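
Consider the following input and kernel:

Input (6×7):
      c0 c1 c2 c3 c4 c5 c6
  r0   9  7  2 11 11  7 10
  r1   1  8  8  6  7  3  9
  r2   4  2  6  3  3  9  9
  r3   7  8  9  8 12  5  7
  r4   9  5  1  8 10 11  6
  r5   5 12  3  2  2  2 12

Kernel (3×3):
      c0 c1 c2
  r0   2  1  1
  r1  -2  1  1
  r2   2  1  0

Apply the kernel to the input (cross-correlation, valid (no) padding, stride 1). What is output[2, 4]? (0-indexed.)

43

The receptive field on the input at this output position is [3 9 9 / 12 5 7 / 10 11 6]. Elementwise product with the kernel and sum: 3·2 + 9·1 + 9·1 + 12·-2 + 5·1 + 7·1 + 10·2 + 11·1.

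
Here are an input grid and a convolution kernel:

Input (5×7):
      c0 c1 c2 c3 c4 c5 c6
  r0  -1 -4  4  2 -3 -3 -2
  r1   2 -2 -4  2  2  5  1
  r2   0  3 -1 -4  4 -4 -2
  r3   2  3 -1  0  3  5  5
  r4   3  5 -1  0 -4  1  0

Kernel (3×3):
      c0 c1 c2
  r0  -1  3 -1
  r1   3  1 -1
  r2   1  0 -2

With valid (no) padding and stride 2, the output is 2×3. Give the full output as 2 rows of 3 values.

Output[0,0]: The receptive field on the input at this output position is [-1 -4 4 / 2 -2 -4 / 0 3 -1]. Elementwise product with the kernel and sum: -1·-1 + -4·3 + 4·-1 + 2·3 + -2·1 + -4·-1 + 0·1 + -1·-2.
Output[0,1]: The receptive field on the input at this output position is [4 2 -3 / -4 2 2 / -1 -4 4]. Elementwise product with the kernel and sum: 4·-1 + 2·3 + -3·-1 + -4·3 + 2·1 + 2·-1 + -1·1 + 4·-2.

-5 -16 14
25 -14 -9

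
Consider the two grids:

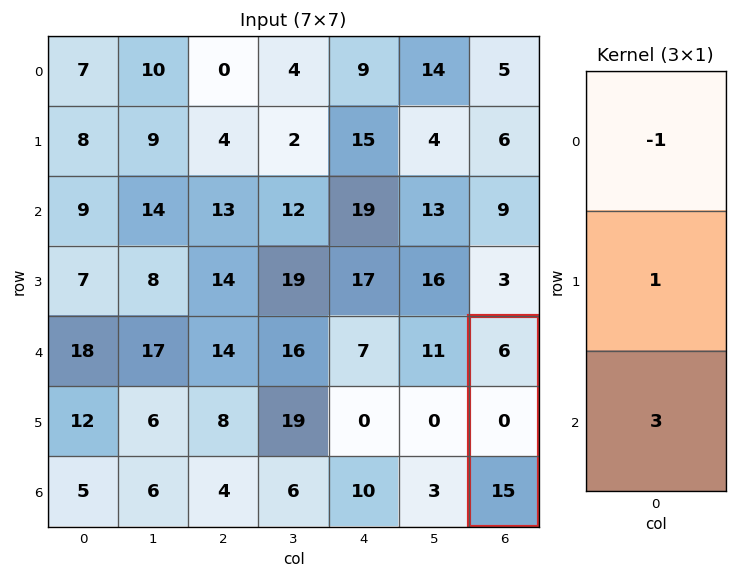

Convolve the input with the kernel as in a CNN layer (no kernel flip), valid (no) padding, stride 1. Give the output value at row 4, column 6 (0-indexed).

39

The receptive field on the input at this output position is [6 / 0 / 15]. Elementwise product with the kernel and sum: 6·-1 + 0·1 + 15·3.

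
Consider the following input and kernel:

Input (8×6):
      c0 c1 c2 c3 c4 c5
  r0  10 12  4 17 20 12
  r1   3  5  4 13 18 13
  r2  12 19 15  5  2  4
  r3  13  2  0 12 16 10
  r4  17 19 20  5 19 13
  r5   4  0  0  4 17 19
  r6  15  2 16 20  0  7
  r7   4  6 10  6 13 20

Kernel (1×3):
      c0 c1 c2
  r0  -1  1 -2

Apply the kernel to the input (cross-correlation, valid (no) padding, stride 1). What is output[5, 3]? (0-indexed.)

-25

The receptive field on the input at this output position is [4 17 19]. Elementwise product with the kernel and sum: 4·-1 + 17·1 + 19·-2.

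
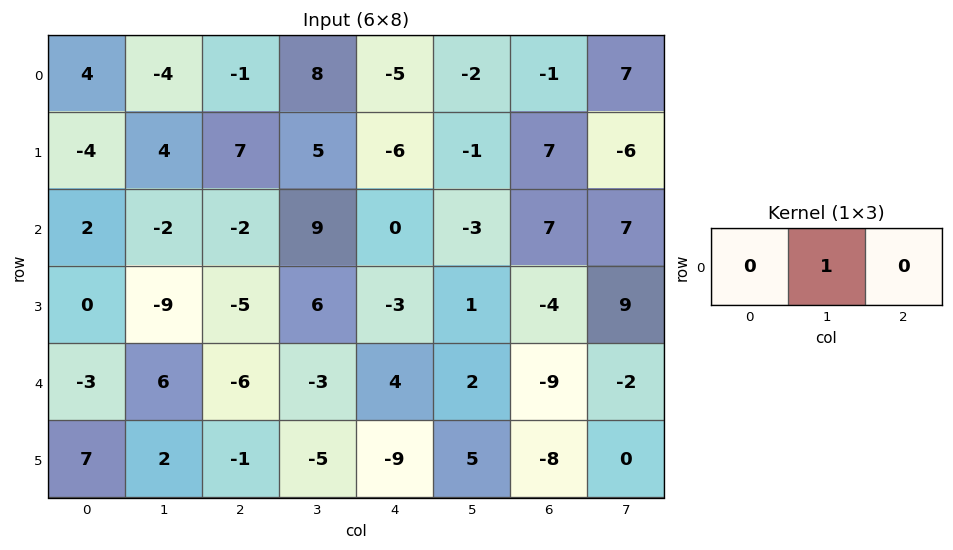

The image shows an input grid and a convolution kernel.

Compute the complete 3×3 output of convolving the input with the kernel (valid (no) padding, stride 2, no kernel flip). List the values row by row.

-4 8 -2
-2 9 -3
6 -3 2

Output[0,0]: The receptive field on the input at this output position is [4 -4 -1]. Elementwise product with the kernel and sum: -4·1.
Output[0,1]: The receptive field on the input at this output position is [-1 8 -5]. Elementwise product with the kernel and sum: 8·1.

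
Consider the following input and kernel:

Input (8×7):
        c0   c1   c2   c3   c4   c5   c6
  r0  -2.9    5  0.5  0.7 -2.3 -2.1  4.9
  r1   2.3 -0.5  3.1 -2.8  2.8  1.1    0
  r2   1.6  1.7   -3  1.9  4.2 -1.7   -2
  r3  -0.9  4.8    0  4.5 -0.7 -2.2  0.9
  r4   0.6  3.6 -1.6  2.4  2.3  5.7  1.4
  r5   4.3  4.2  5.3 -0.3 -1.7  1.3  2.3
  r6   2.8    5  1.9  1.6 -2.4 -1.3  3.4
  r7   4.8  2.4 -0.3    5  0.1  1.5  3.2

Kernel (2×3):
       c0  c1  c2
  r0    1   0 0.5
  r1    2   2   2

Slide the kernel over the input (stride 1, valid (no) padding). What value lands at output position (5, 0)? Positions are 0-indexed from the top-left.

26.35

The receptive field on the input at this output position is [4.3 4.2 5.3 / 2.8 5 1.9]. Elementwise product with the kernel and sum: 4.3·1 + 5.3·0.5 + 2.8·2 + 5·2 + 1.9·2.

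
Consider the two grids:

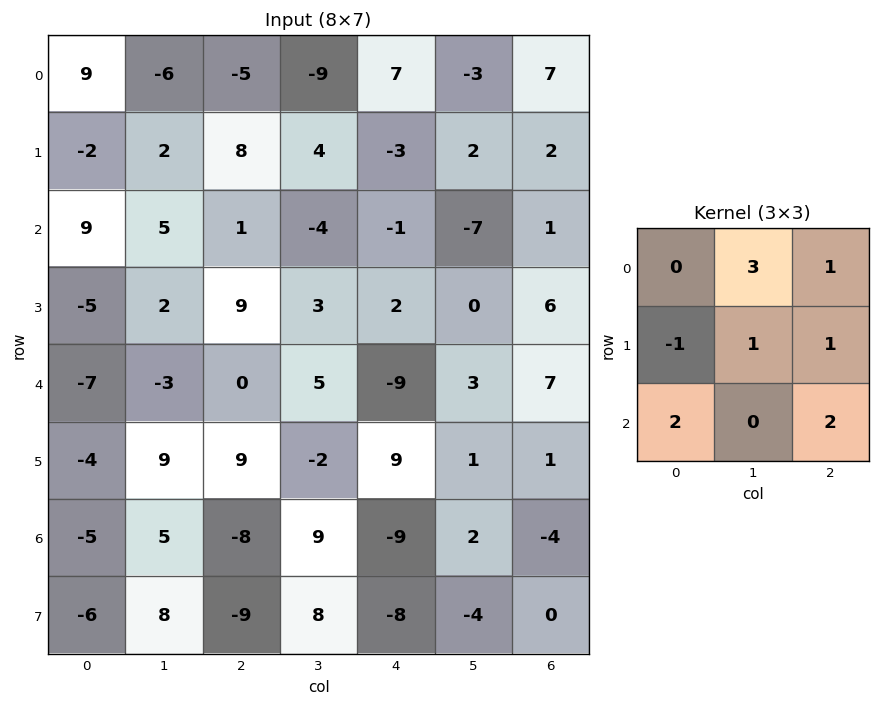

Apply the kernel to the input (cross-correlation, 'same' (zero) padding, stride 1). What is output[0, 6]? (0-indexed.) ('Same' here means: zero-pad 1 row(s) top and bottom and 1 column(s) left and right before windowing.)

14

The receptive field on the zero-padded input at this output position is [0 0 0 / -3 7 0 / 2 2 0]. Elementwise product with the kernel and sum: 0·3 + 0·1 + -3·-1 + 7·1 + 0·1 + 2·2 + 0·2.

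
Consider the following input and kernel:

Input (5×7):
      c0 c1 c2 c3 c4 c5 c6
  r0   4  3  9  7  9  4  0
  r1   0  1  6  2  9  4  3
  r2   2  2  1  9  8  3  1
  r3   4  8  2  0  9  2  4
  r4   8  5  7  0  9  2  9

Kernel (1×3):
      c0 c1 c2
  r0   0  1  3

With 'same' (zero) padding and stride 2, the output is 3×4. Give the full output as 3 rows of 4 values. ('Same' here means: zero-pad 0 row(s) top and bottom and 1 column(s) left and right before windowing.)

13 30 21 0
8 28 17 1
23 7 15 9

Output[0,0]: The receptive field on the zero-padded input at this output position is [0 4 3]. Elementwise product with the kernel and sum: 4·1 + 3·3.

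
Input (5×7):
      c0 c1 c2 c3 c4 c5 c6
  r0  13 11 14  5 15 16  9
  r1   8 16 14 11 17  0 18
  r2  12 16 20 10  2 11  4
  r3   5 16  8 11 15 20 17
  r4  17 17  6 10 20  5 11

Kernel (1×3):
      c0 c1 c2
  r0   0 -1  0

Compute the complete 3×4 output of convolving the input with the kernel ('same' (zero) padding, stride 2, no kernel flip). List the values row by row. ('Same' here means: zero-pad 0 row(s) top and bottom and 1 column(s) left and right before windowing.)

-13 -14 -15 -9
-12 -20 -2 -4
-17 -6 -20 -11

Output[0,0]: The receptive field on the zero-padded input at this output position is [0 13 11]. Elementwise product with the kernel and sum: 13·-1.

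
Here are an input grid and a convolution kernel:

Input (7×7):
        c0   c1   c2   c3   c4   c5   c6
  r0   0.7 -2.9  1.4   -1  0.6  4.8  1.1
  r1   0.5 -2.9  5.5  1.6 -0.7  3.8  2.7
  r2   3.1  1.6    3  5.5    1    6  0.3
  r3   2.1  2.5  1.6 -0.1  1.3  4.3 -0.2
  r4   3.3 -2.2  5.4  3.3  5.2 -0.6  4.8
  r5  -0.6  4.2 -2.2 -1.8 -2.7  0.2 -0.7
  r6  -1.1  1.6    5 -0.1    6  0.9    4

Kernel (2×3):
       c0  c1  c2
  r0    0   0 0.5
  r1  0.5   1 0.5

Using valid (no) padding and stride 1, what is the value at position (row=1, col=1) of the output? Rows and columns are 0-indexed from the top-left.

7.35

The receptive field on the input at this output position is [-2.9 5.5 1.6 / 1.6 3 5.5]. Elementwise product with the kernel and sum: 1.6·0.5 + 1.6·0.5 + 3·1 + 5.5·0.5.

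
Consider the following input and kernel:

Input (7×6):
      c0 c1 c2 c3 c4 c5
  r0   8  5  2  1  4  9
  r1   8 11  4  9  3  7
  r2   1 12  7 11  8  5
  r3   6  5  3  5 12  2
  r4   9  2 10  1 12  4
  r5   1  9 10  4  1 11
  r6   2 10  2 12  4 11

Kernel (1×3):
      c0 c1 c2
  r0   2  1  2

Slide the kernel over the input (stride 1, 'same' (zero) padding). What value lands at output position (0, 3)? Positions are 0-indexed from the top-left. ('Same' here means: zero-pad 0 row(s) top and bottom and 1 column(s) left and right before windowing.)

The receptive field on the zero-padded input at this output position is [2 1 4]. Elementwise product with the kernel and sum: 2·2 + 1·1 + 4·2.

13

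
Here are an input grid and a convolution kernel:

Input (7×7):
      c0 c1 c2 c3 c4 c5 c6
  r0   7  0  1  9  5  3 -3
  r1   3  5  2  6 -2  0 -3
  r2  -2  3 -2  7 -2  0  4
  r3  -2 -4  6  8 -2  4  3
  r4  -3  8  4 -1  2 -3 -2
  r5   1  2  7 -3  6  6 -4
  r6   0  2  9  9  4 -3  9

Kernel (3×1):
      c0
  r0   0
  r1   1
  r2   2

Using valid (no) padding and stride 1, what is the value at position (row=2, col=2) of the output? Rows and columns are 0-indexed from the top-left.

14

The receptive field on the input at this output position is [-2 / 6 / 4]. Elementwise product with the kernel and sum: 6·1 + 4·2.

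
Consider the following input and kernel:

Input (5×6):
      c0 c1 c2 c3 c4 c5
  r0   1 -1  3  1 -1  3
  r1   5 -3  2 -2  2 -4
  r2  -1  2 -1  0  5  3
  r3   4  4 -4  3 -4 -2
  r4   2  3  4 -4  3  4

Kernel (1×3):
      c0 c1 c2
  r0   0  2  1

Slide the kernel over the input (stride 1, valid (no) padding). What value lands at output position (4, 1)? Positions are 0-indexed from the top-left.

4

The receptive field on the input at this output position is [3 4 -4]. Elementwise product with the kernel and sum: 4·2 + -4·1.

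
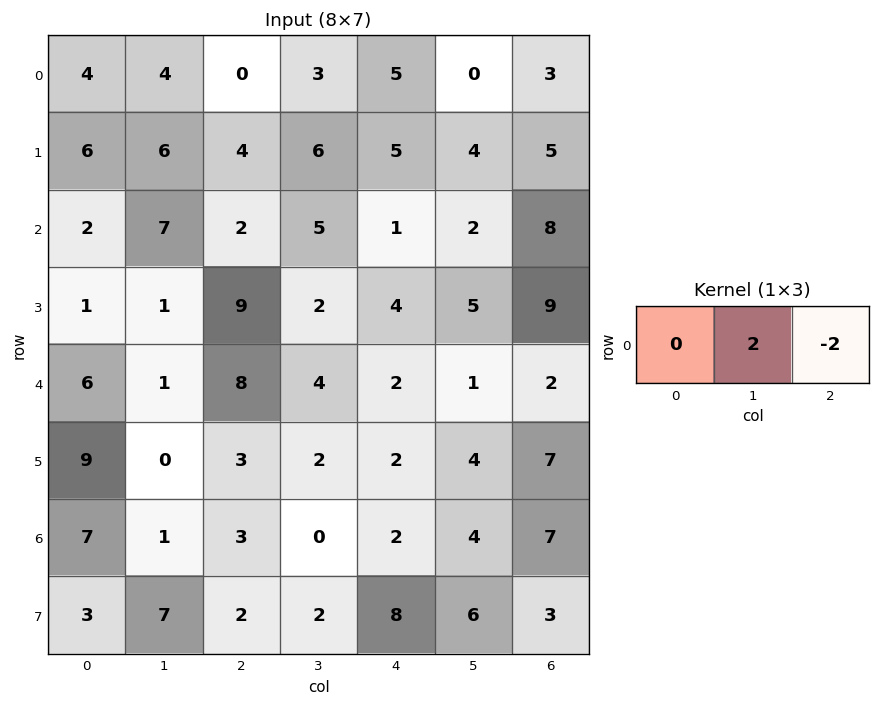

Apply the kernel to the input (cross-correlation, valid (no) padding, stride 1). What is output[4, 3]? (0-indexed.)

2

The receptive field on the input at this output position is [4 2 1]. Elementwise product with the kernel and sum: 2·2 + 1·-2.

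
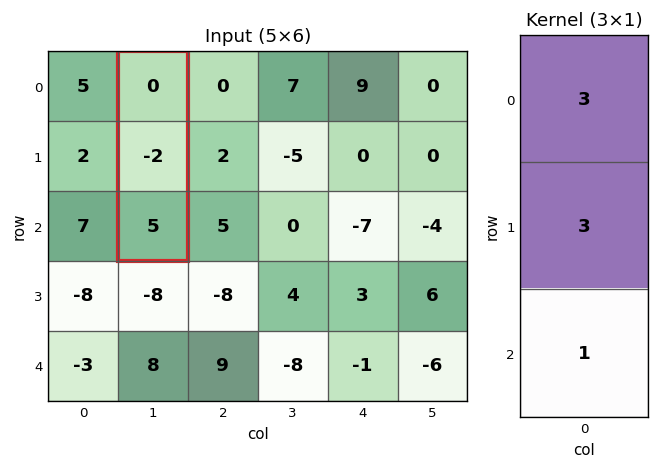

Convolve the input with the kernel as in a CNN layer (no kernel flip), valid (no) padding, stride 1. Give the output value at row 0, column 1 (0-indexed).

-1

The receptive field on the input at this output position is [0 / -2 / 5]. Elementwise product with the kernel and sum: 0·3 + -2·3 + 5·1.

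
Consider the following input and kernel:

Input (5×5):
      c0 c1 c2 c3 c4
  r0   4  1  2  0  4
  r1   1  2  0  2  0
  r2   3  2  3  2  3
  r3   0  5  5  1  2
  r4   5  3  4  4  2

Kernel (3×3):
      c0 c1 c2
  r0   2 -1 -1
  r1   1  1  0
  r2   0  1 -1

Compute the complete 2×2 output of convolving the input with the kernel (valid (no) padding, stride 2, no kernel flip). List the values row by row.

Output[0,0]: The receptive field on the input at this output position is [4 1 2 / 1 2 0 / 3 2 3]. Elementwise product with the kernel and sum: 4·2 + 1·-1 + 2·-1 + 1·1 + 2·1 + 2·1 + 3·-1.
Output[0,1]: The receptive field on the input at this output position is [2 0 4 / 0 2 0 / 3 2 3]. Elementwise product with the kernel and sum: 2·2 + 0·-1 + 4·-1 + 0·1 + 2·1 + 2·1 + 3·-1.

7 1
5 9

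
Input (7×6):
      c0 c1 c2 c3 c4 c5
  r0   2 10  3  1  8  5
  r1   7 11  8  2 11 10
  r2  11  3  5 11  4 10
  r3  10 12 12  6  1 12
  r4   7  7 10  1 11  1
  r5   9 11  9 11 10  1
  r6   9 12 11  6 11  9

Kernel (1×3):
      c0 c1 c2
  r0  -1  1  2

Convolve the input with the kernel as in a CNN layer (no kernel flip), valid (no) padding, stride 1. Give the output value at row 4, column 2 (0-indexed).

The receptive field on the input at this output position is [10 1 11]. Elementwise product with the kernel and sum: 10·-1 + 1·1 + 11·2.

13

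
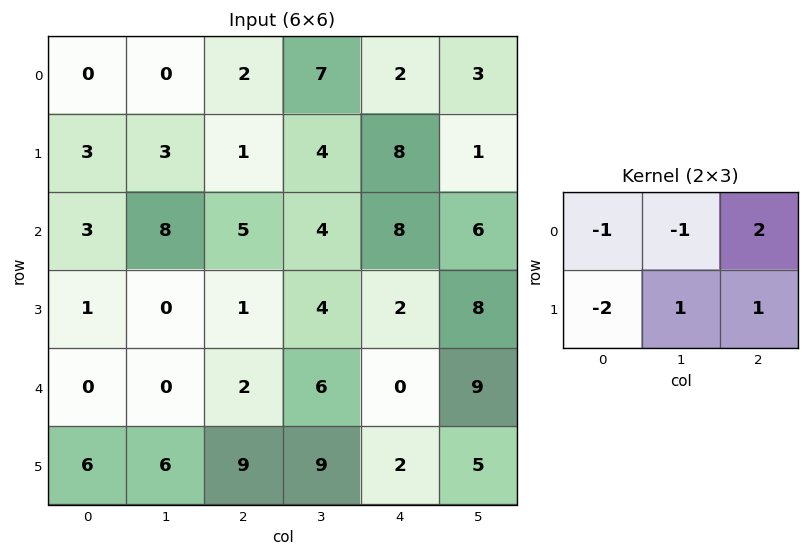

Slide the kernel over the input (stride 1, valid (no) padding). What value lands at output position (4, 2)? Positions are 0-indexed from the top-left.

The receptive field on the input at this output position is [2 6 0 / 9 9 2]. Elementwise product with the kernel and sum: 2·-1 + 6·-1 + 0·2 + 9·-2 + 9·1 + 2·1.

-15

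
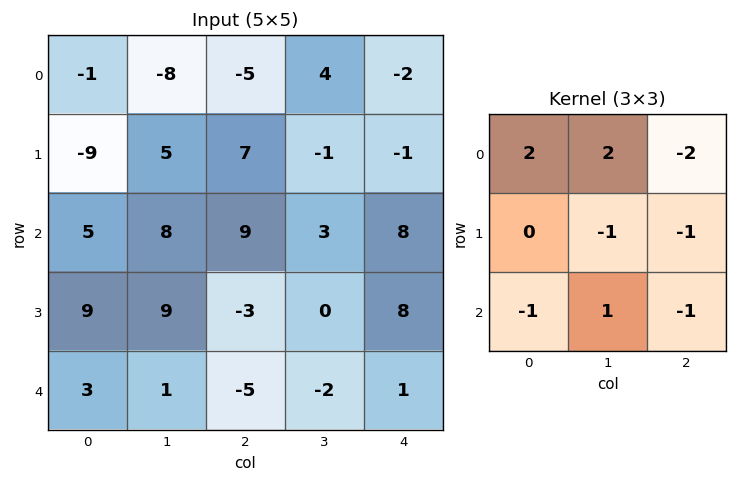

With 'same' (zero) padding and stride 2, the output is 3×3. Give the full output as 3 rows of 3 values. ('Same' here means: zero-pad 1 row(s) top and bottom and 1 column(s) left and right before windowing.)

-5 4 2
-41 2 -4
-4 19 15

Output[0,0]: The receptive field on the zero-padded input at this output position is [0 0 0 / 0 -1 -8 / 0 -9 5]. Elementwise product with the kernel and sum: 0·2 + 0·2 + 0·-2 + -1·-1 + -8·-1 + 0·-1 + -9·1 + 5·-1.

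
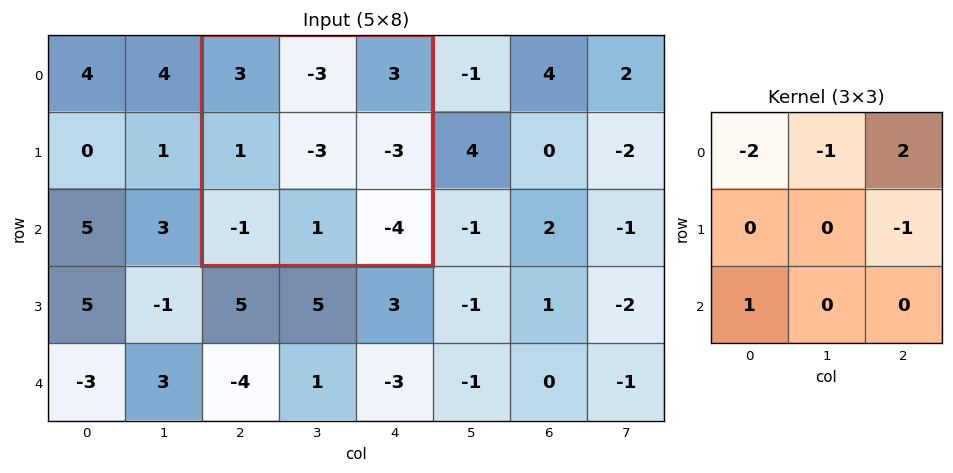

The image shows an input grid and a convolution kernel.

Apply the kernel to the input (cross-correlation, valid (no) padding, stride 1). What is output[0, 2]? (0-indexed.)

The receptive field on the input at this output position is [3 -3 3 / 1 -3 -3 / -1 1 -4]. Elementwise product with the kernel and sum: 3·-2 + -3·-1 + 3·2 + -3·-1 + -1·1.

5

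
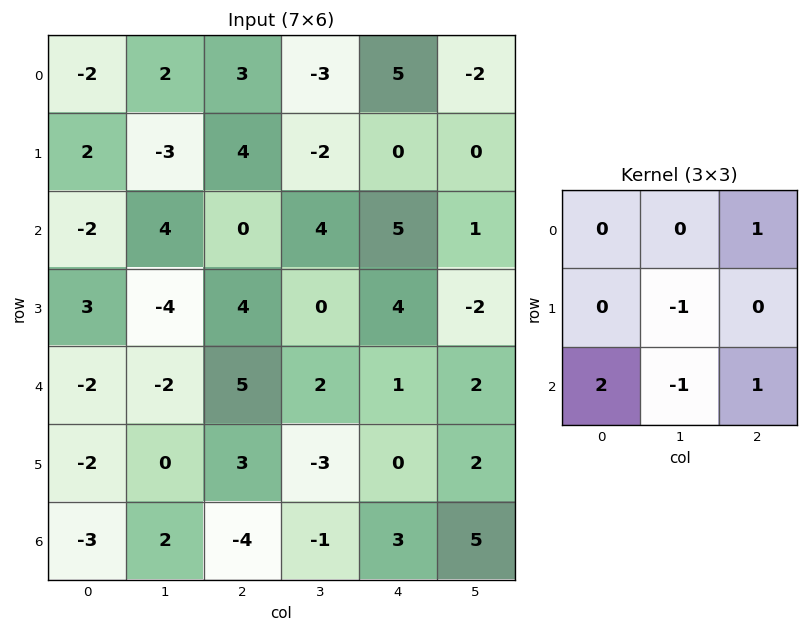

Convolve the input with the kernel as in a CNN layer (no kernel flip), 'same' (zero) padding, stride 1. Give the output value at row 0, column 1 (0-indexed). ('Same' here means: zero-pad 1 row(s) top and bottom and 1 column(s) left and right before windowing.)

The receptive field on the zero-padded input at this output position is [0 0 0 / -2 2 3 / 2 -3 4]. Elementwise product with the kernel and sum: 0·1 + 2·-1 + 2·2 + -3·-1 + 4·1.

9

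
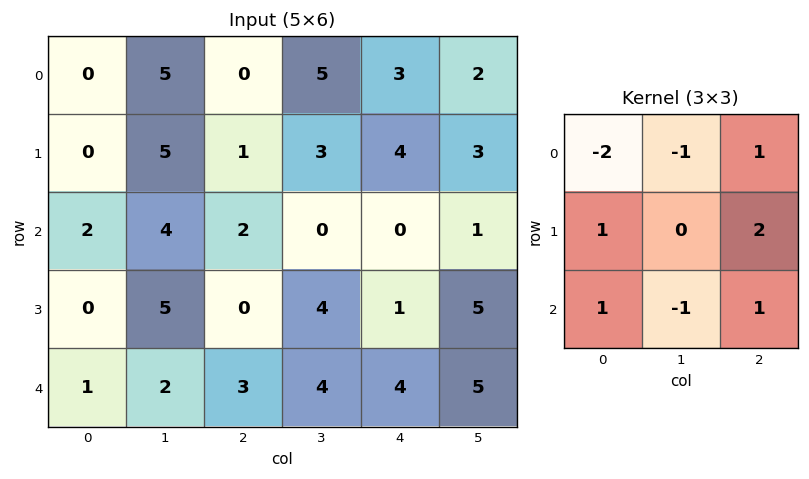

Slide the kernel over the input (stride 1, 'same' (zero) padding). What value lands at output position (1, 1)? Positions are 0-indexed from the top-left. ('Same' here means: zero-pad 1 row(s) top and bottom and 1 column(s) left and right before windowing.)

-3

The receptive field on the zero-padded input at this output position is [0 5 0 / 0 5 1 / 2 4 2]. Elementwise product with the kernel and sum: 0·-2 + 5·-1 + 0·1 + 0·1 + 1·2 + 2·1 + 4·-1 + 2·1.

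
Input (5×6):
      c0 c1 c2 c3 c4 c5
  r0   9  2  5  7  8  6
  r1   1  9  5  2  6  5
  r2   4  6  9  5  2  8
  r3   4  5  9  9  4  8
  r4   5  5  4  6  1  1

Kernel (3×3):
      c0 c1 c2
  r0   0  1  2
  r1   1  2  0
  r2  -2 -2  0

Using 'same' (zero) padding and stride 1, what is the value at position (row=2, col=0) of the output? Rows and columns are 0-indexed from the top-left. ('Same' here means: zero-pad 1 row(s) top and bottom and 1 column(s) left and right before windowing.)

19

The receptive field on the zero-padded input at this output position is [0 1 9 / 0 4 6 / 0 4 5]. Elementwise product with the kernel and sum: 1·1 + 9·2 + 0·1 + 4·2 + 0·-2 + 4·-2.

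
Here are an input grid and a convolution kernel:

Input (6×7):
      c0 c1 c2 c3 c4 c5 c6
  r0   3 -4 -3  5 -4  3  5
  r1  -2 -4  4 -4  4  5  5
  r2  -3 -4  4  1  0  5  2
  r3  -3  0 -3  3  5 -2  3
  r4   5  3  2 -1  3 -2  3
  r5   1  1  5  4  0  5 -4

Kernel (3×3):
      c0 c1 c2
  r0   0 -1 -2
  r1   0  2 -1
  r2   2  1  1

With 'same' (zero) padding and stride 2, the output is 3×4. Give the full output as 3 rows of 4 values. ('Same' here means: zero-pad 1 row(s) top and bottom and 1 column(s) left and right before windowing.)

4 -19 -10 25
5 11 -10 -2
12 13 20 9

Output[0,0]: The receptive field on the zero-padded input at this output position is [0 0 0 / 0 3 -4 / 0 -2 -4]. Elementwise product with the kernel and sum: 0·-1 + 0·-2 + 3·2 + -4·-1 + 0·2 + -2·1 + -4·1.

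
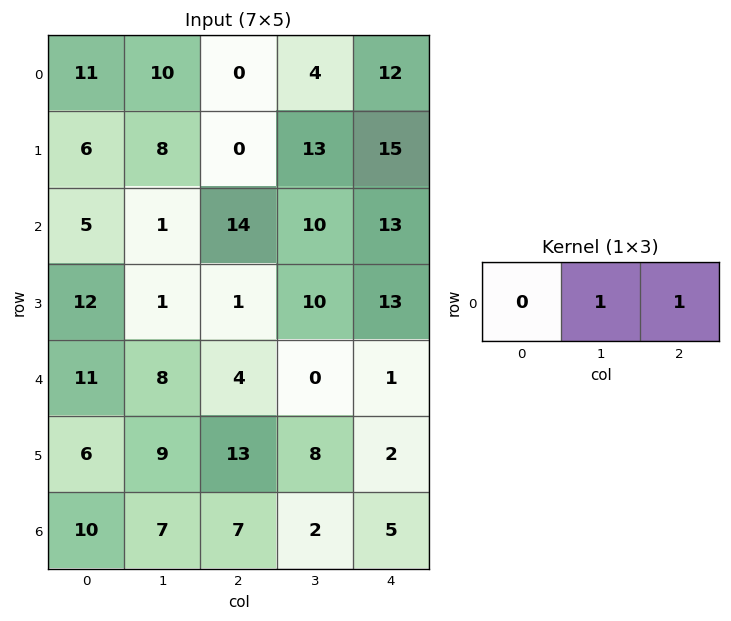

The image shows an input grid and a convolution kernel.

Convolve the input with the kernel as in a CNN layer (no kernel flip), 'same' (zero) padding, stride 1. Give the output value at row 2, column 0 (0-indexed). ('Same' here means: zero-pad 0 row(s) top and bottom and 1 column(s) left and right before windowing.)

The receptive field on the zero-padded input at this output position is [0 5 1]. Elementwise product with the kernel and sum: 5·1 + 1·1.

6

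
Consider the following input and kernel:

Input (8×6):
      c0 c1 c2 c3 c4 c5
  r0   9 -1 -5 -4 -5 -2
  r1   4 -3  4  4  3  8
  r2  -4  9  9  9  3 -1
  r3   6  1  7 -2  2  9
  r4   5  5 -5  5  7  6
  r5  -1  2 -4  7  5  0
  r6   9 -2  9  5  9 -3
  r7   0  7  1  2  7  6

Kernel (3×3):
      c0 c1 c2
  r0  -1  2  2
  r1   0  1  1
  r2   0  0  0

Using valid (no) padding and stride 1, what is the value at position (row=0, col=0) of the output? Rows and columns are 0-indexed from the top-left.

The receptive field on the input at this output position is [9 -1 -5 / 4 -3 4 / -4 9 9]. Elementwise product with the kernel and sum: 9·-1 + -1·2 + -5·2 + -3·1 + 4·1.

-20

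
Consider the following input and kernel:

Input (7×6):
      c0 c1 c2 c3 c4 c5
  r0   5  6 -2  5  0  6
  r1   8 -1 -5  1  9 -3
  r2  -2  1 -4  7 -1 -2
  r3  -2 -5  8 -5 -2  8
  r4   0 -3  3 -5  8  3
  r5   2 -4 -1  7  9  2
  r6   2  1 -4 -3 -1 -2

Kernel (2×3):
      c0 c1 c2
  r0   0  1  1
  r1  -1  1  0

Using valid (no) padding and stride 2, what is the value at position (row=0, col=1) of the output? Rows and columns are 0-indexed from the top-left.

11

The receptive field on the input at this output position is [-2 5 0 / -5 1 9]. Elementwise product with the kernel and sum: 5·1 + 0·1 + -5·-1 + 1·1.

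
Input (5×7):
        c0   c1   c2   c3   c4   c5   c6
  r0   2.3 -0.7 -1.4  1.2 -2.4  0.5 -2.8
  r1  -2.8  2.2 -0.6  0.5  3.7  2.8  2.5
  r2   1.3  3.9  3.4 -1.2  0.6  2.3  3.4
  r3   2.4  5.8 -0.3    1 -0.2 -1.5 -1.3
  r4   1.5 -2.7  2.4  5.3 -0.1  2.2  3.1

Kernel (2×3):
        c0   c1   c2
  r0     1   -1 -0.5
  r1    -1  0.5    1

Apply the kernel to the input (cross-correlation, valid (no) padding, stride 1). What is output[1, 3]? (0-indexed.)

The receptive field on the input at this output position is [0.5 3.7 2.8 / -1.2 0.6 2.3]. Elementwise product with the kernel and sum: 0.5·1 + 3.7·-1 + 2.8·-0.5 + -1.2·-1 + 0.6·0.5 + 2.3·1.

-0.8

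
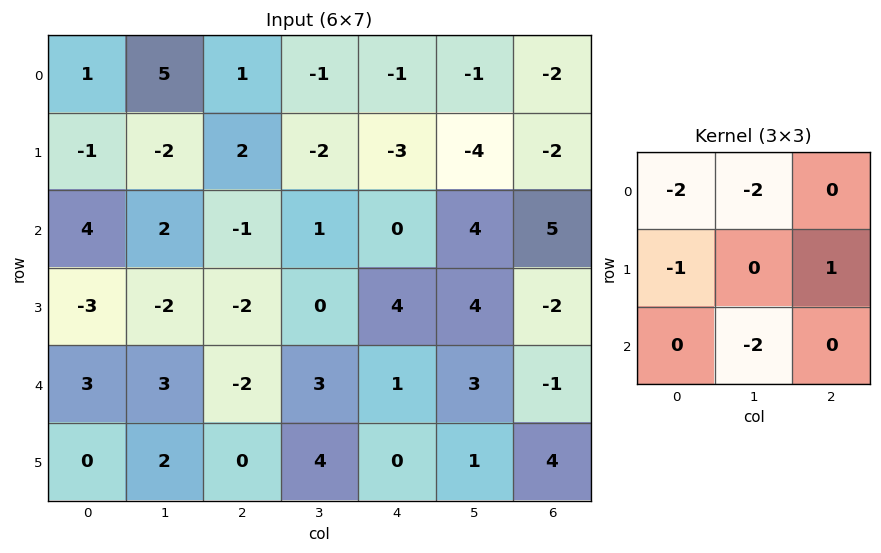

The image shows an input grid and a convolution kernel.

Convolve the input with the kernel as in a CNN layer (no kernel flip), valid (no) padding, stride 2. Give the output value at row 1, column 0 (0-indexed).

The receptive field on the input at this output position is [4 2 -1 / -3 -2 -2 / 3 3 -2]. Elementwise product with the kernel and sum: 4·-2 + 2·-2 + -3·-1 + -2·1 + 3·-2.

-17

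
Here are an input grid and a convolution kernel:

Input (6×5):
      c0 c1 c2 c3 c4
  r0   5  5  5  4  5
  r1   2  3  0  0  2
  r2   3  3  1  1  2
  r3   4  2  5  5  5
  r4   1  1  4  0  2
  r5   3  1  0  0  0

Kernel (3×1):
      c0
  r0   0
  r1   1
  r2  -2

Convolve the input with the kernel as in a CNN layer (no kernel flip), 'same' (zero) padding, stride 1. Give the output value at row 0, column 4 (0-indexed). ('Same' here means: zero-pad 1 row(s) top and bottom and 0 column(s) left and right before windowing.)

1

The receptive field on the zero-padded input at this output position is [0 / 5 / 2]. Elementwise product with the kernel and sum: 5·1 + 2·-2.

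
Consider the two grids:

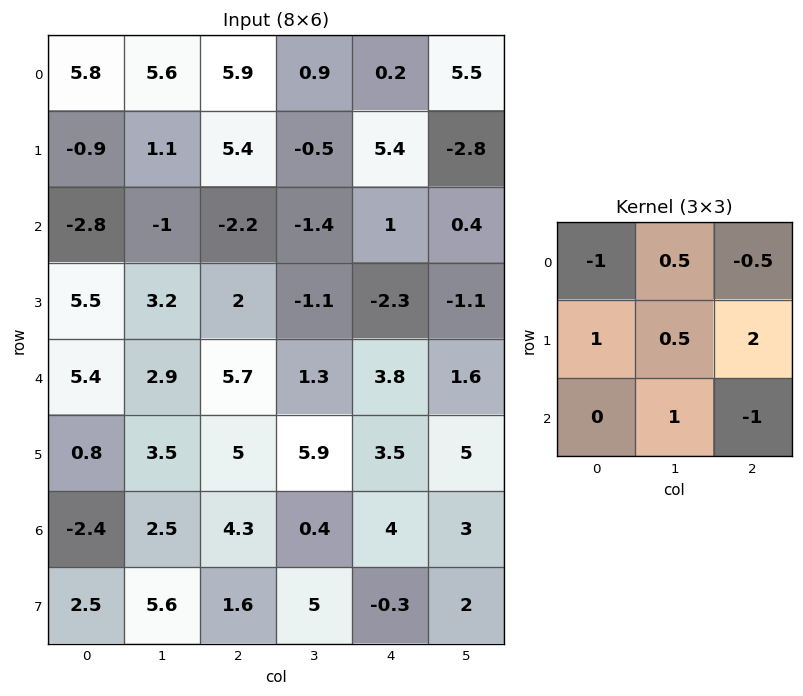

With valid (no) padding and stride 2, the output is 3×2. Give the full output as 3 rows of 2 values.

5.7 8
11.7 -4.65
3.95 4.4

Output[0,0]: The receptive field on the input at this output position is [5.8 5.6 5.9 / -0.9 1.1 5.4 / -2.8 -1 -2.2]. Elementwise product with the kernel and sum: 5.8·-1 + 5.6·0.5 + 5.9·-0.5 + -0.9·1 + 1.1·0.5 + 5.4·2 + -1·1 + -2.2·-1.
Output[0,1]: The receptive field on the input at this output position is [5.9 0.9 0.2 / 5.4 -0.5 5.4 / -2.2 -1.4 1]. Elementwise product with the kernel and sum: 5.9·-1 + 0.9·0.5 + 0.2·-0.5 + 5.4·1 + -0.5·0.5 + 5.4·2 + -1.4·1 + 1·-1.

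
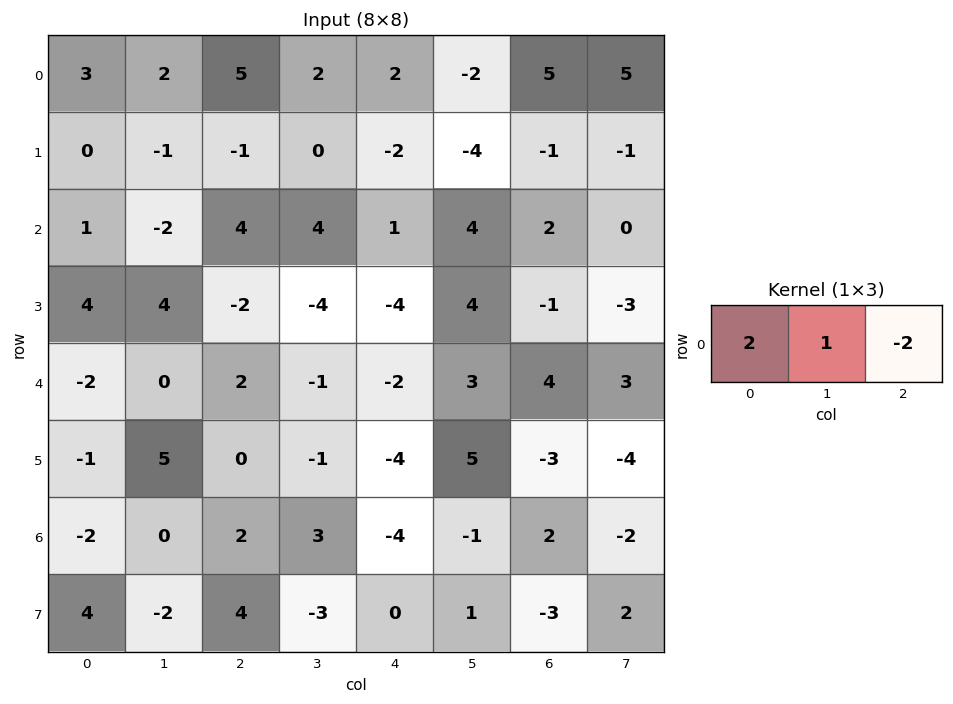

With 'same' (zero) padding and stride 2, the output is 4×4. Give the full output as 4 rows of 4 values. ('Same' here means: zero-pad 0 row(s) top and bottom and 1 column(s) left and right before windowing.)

Output[0,0]: The receptive field on the zero-padded input at this output position is [0 3 2]. Elementwise product with the kernel and sum: 0·2 + 3·1 + 2·-2.
Output[0,1]: The receptive field on the zero-padded input at this output position is [2 5 2]. Elementwise product with the kernel and sum: 2·2 + 5·1 + 2·-2.

-1 5 10 -9
5 -8 1 10
-2 4 -10 4
-2 -4 4 4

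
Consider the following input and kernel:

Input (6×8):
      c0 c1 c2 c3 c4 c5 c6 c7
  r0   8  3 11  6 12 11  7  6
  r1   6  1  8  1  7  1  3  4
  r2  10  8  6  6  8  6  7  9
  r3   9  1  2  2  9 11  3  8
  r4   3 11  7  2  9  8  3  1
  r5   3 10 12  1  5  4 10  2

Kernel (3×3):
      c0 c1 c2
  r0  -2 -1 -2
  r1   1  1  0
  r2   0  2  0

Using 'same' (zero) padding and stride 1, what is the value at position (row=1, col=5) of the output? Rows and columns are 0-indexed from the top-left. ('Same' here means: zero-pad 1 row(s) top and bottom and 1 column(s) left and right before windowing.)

-29

The receptive field on the zero-padded input at this output position is [12 11 7 / 7 1 3 / 8 6 7]. Elementwise product with the kernel and sum: 12·-2 + 11·-1 + 7·-2 + 7·1 + 1·1 + 6·2.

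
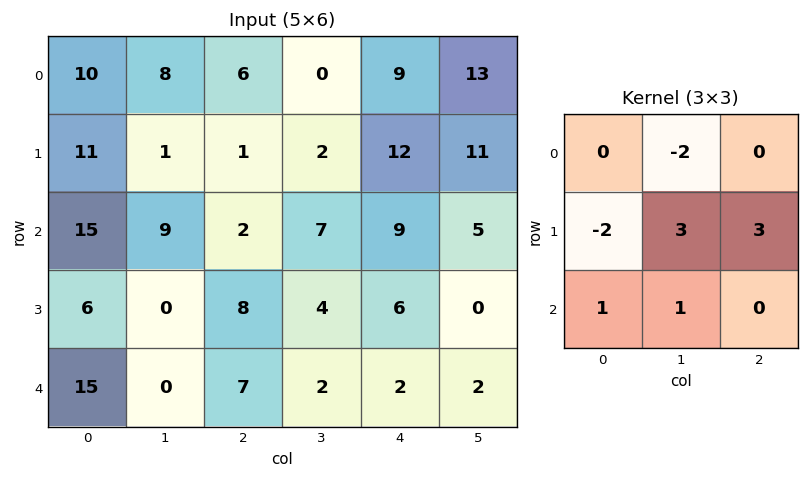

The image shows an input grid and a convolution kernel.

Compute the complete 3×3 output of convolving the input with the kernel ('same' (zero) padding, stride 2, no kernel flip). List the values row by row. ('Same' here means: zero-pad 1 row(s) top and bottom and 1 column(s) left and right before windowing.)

Output[0,0]: The receptive field on the zero-padded input at this output position is [0 0 0 / 0 10 8 / 0 11 1]. Elementwise product with the kernel and sum: 0·-2 + 0·-2 + 10·3 + 8·3 + 0·1 + 11·1.
Output[0,1]: The receptive field on the zero-padded input at this output position is [0 0 0 / 8 6 0 / 1 1 2]. Elementwise product with the kernel and sum: 0·-2 + 8·-2 + 6·3 + 0·3 + 1·1 + 1·1.

65 4 80
56 15 14
33 11 -4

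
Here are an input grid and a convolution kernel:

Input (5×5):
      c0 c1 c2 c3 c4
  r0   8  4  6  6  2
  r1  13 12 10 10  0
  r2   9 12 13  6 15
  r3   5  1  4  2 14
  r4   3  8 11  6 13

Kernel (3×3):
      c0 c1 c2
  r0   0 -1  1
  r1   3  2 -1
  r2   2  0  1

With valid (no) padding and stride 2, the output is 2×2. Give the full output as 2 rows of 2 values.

Output[0,0]: The receptive field on the input at this output position is [8 4 6 / 13 12 10 / 9 12 13]. Elementwise product with the kernel and sum: 4·-1 + 6·1 + 13·3 + 12·2 + 10·-1 + 9·2 + 13·1.

86 87
31 46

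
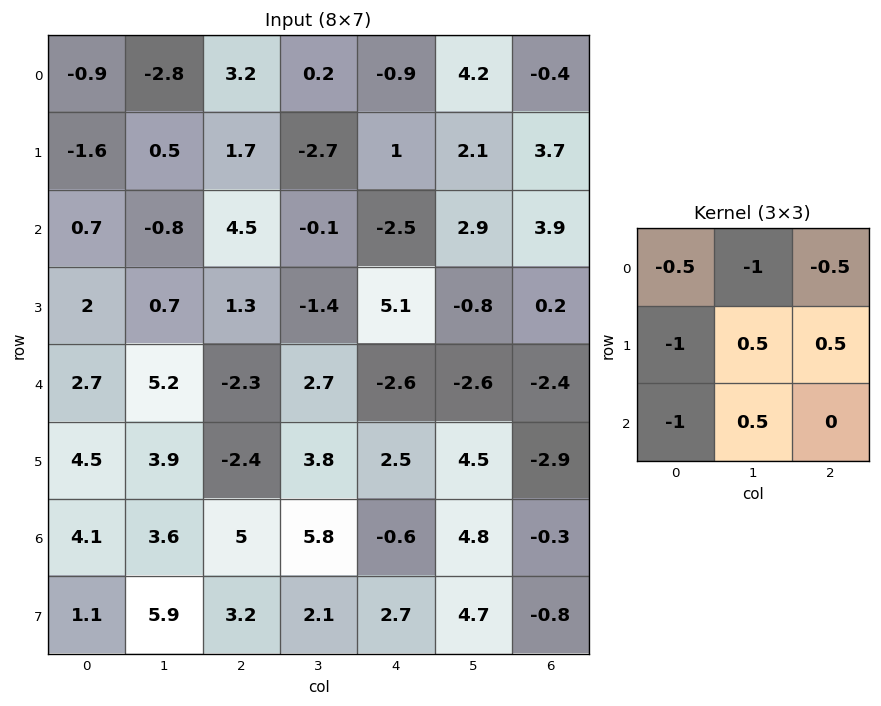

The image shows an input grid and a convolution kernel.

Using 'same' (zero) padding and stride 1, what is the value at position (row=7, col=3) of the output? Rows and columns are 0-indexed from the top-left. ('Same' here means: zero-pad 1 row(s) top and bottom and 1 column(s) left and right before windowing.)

-8.8

The receptive field on the zero-padded input at this output position is [5 5.8 -0.6 / 3.2 2.1 2.7 / 0 0 0]. Elementwise product with the kernel and sum: 5·-0.5 + 5.8·-1 + -0.6·-0.5 + 3.2·-1 + 2.1·0.5 + 2.7·0.5 + 0·-1 + 0·0.5.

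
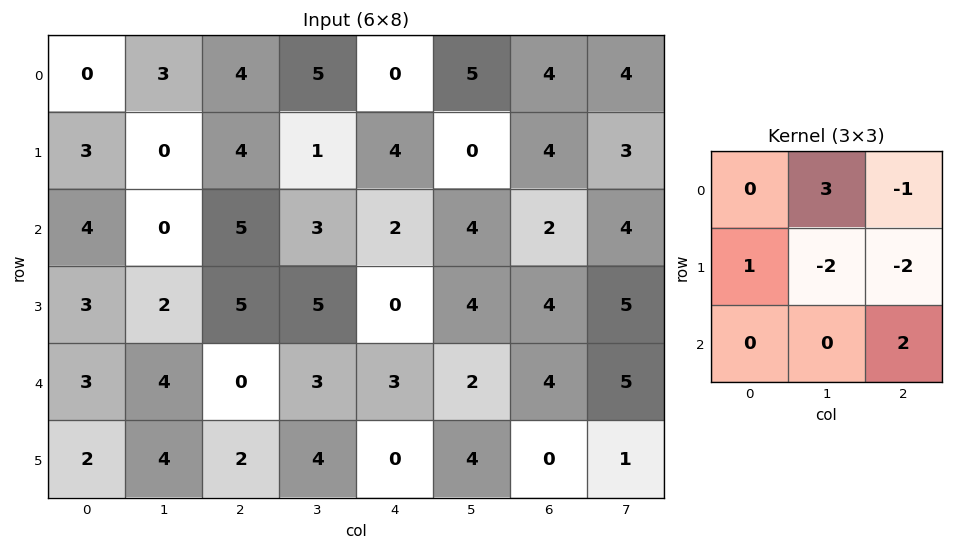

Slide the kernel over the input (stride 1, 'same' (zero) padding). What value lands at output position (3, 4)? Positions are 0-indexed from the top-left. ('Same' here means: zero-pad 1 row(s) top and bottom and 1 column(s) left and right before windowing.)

3

The receptive field on the zero-padded input at this output position is [3 2 4 / 5 0 4 / 3 3 2]. Elementwise product with the kernel and sum: 2·3 + 4·-1 + 5·1 + 0·-2 + 4·-2 + 2·2.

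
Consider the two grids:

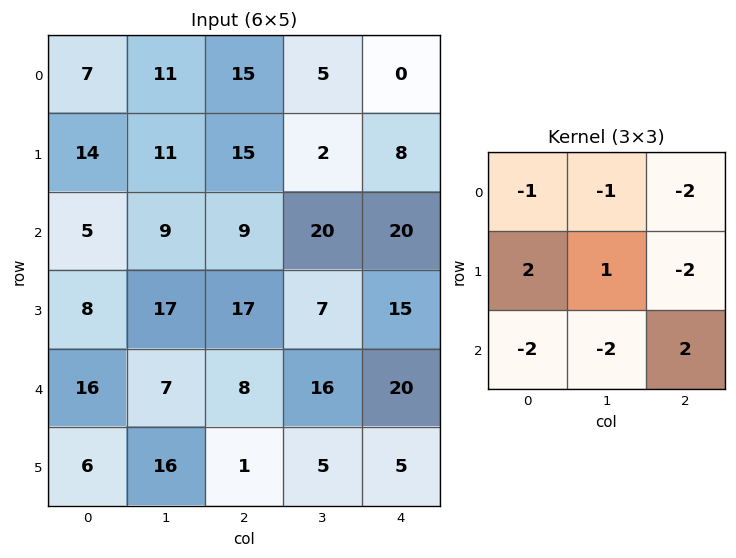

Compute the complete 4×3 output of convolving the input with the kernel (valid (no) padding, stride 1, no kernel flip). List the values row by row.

Output[0,0]: The receptive field on the input at this output position is [7 11 15 / 14 11 15 / 5 9 9]. Elementwise product with the kernel and sum: 7·-1 + 11·-1 + 15·-2 + 14·2 + 11·1 + 15·-2 + 5·-2 + 9·-2 + 9·2.
Output[0,1]: The receptive field on the input at this output position is [11 15 5 / 11 15 2 / 9 9 20]. Elementwise product with the kernel and sum: 11·-1 + 15·-1 + 5·-2 + 11·2 + 15·1 + 2·-2 + 9·-2 + 9·-2 + 20·2.

-49 1 -22
-70 -97 -53
-63 -19 -66
-78 -82 -64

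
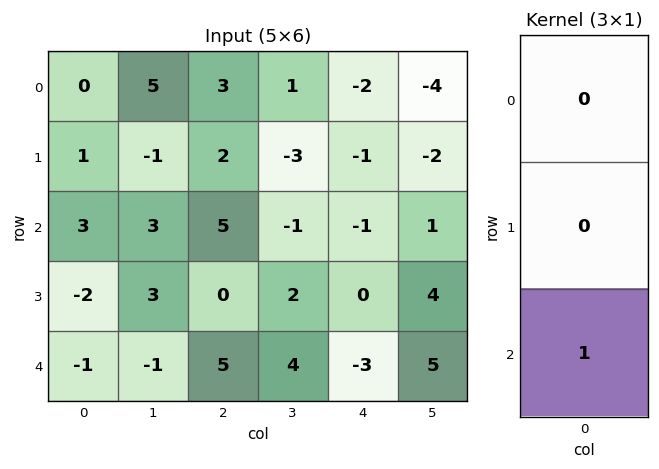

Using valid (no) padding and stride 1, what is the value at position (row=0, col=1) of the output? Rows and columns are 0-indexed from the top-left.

3

The receptive field on the input at this output position is [5 / -1 / 3]. Elementwise product with the kernel and sum: 3·1.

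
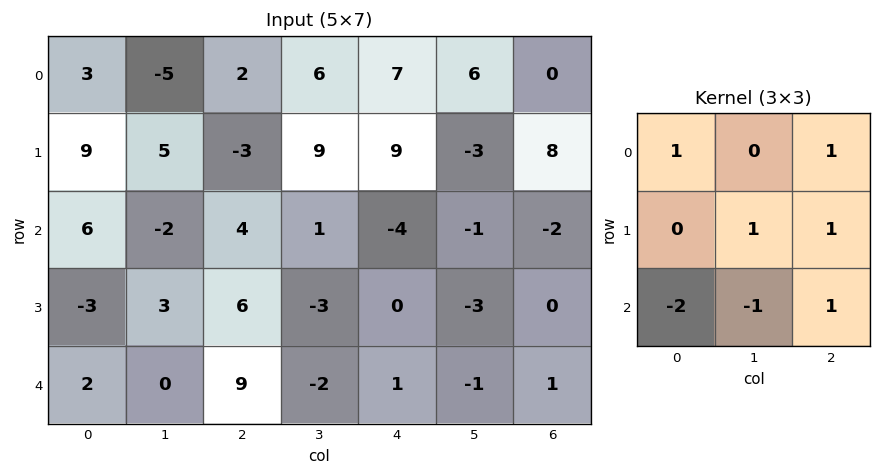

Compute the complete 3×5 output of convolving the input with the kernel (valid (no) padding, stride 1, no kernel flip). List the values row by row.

Output[0,0]: The receptive field on the input at this output position is [3 -5 2 / 9 5 -3 / 6 -2 4]. Elementwise product with the kernel and sum: 3·1 + 2·1 + 5·1 + -3·1 + 6·-2 + -2·-1 + 4·1.
Output[0,1]: The receptive field on the input at this output position is [-5 2 6 / 5 -3 9 / -2 4 1]. Elementwise product with the kernel and sum: -5·1 + 6·1 + -3·1 + 9·1 + -2·-2 + 4·-1 + 1·1.

1 8 14 19 19
17 4 -6 4 17
24 -9 -18 -1 -9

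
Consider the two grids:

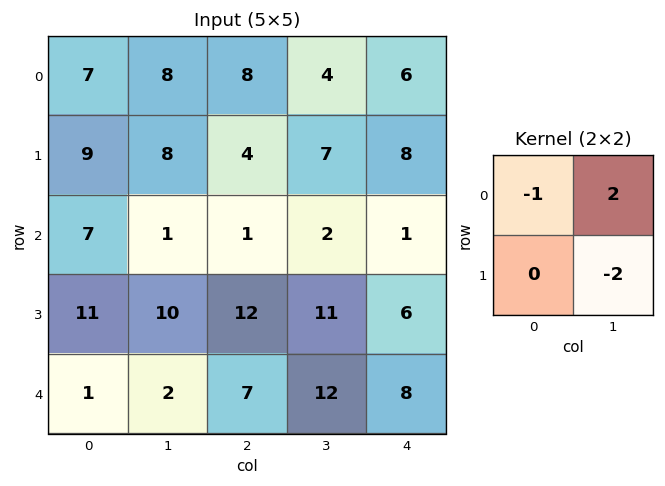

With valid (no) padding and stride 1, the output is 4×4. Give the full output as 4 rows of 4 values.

-7 0 -14 -8
5 -2 6 7
-25 -23 -19 -12
5 0 -14 -15

Output[0,0]: The receptive field on the input at this output position is [7 8 / 9 8]. Elementwise product with the kernel and sum: 7·-1 + 8·2 + 8·-2.
Output[0,1]: The receptive field on the input at this output position is [8 8 / 8 4]. Elementwise product with the kernel and sum: 8·-1 + 8·2 + 4·-2.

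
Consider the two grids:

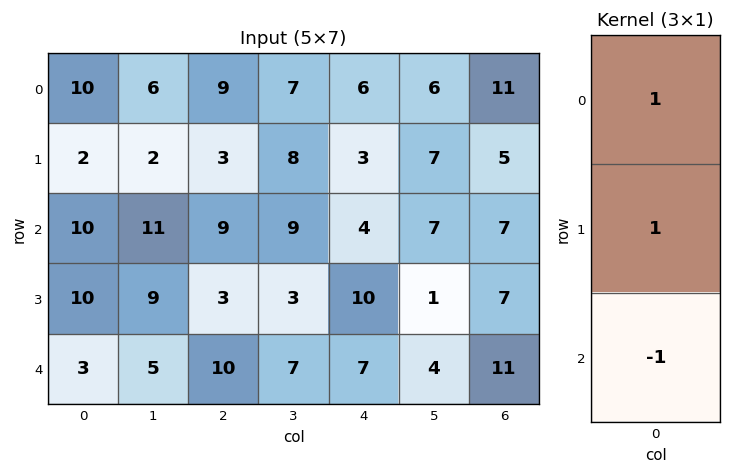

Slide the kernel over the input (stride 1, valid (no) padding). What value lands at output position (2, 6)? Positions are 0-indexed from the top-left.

The receptive field on the input at this output position is [7 / 7 / 11]. Elementwise product with the kernel and sum: 7·1 + 7·1 + 11·-1.

3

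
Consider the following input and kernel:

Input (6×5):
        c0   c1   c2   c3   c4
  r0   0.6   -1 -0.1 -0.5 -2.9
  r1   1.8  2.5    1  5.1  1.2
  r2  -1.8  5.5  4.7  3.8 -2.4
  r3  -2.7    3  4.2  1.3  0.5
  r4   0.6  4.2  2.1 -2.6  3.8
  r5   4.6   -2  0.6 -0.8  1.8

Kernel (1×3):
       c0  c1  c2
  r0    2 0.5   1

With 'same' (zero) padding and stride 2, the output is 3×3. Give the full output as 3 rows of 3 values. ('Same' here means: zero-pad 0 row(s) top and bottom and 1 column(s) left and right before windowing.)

-0.7 -2.55 -2.45
4.6 17.15 6.4
4.5 6.85 -3.3

Output[0,0]: The receptive field on the zero-padded input at this output position is [0 0.6 -1]. Elementwise product with the kernel and sum: 0·2 + 0.6·0.5 + -1·1.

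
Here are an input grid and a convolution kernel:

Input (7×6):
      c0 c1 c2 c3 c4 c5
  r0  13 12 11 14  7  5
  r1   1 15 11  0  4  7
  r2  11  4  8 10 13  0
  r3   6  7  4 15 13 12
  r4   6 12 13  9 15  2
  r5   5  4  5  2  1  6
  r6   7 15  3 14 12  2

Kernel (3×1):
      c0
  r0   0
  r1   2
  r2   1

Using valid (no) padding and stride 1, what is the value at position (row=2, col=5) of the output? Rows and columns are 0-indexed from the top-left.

26

The receptive field on the input at this output position is [0 / 12 / 2]. Elementwise product with the kernel and sum: 12·2 + 2·1.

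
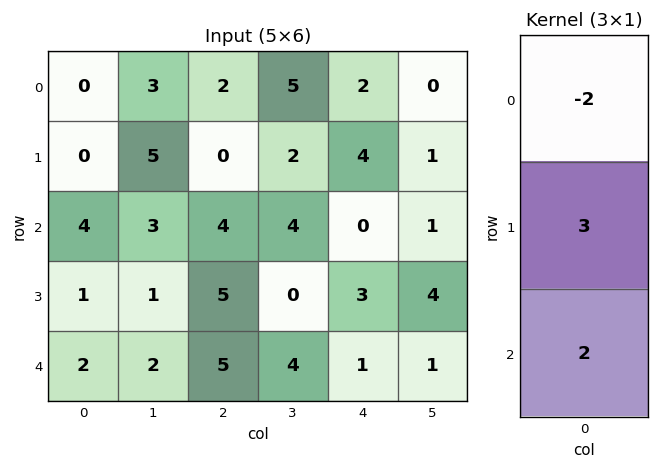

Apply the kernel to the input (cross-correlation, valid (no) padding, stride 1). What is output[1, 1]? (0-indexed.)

The receptive field on the input at this output position is [5 / 3 / 1]. Elementwise product with the kernel and sum: 5·-2 + 3·3 + 1·2.

1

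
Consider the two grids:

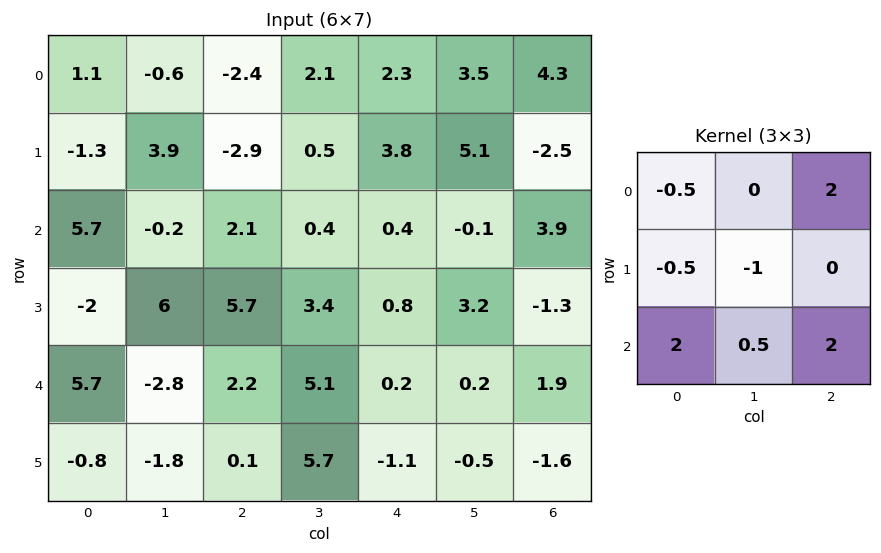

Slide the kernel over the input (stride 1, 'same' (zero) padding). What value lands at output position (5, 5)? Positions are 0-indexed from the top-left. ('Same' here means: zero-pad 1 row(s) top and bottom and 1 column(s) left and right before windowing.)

The receptive field on the zero-padded input at this output position is [0.2 0.2 1.9 / -1.1 -0.5 -1.6 / 0 0 0]. Elementwise product with the kernel and sum: 0.2·-0.5 + 1.9·2 + -1.1·-0.5 + -0.5·-1 + 0·2 + 0·0.5 + 0·2.

4.75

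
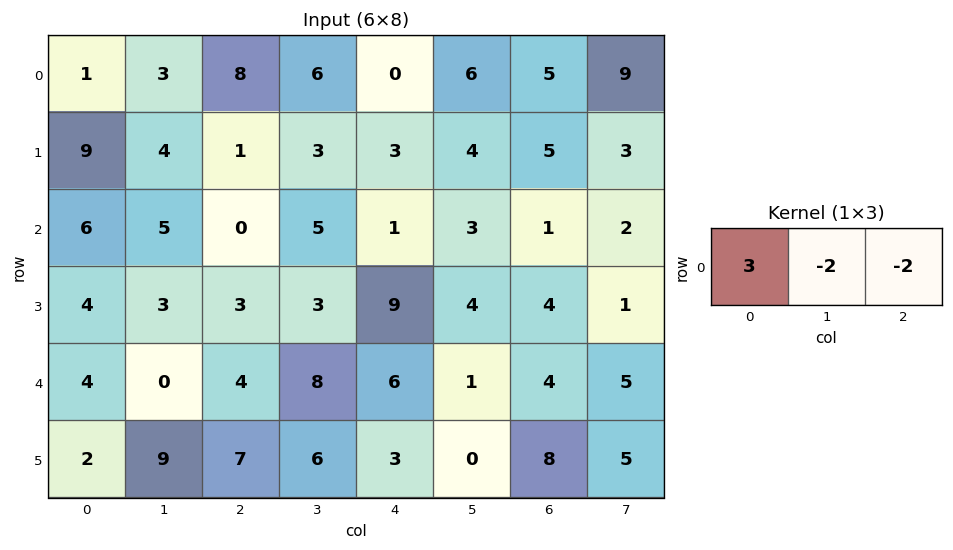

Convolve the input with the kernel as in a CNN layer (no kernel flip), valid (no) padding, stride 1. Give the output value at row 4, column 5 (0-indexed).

The receptive field on the input at this output position is [1 4 5]. Elementwise product with the kernel and sum: 1·3 + 4·-2 + 5·-2.

-15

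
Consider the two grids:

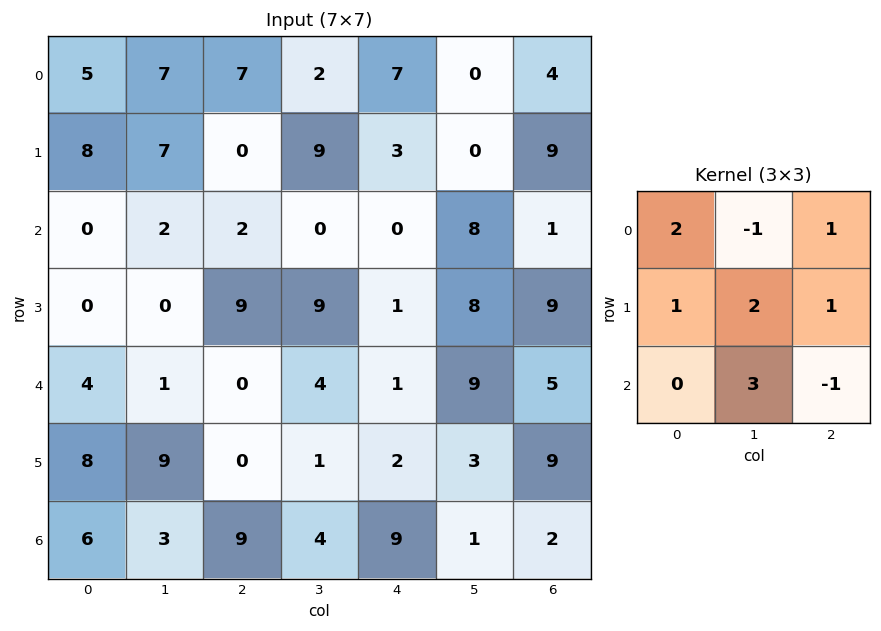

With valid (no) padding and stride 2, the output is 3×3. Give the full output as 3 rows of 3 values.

Output[0,0]: The receptive field on the input at this output position is [5 7 7 / 8 7 0 / 0 2 2]. Elementwise product with the kernel and sum: 5·2 + 7·-1 + 7·1 + 8·1 + 7·2 + 0·1 + 2·3 + 2·-1.
Output[0,1]: The receptive field on the input at this output position is [7 2 7 / 0 9 3 / 2 0 0]. Elementwise product with the kernel and sum: 7·2 + 2·-1 + 7·1 + 0·1 + 9·2 + 3·1 + 0·3 + 0·-1.

36 40 53
12 43 41
33 4 16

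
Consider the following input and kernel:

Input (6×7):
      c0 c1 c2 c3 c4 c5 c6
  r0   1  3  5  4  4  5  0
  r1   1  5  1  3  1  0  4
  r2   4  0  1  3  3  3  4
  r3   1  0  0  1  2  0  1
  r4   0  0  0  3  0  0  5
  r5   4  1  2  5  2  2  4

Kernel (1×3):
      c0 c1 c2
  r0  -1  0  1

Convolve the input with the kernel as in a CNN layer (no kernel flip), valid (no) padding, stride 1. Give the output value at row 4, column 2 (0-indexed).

The receptive field on the input at this output position is [0 3 0]. Elementwise product with the kernel and sum: 0·-1 + 0·1.

0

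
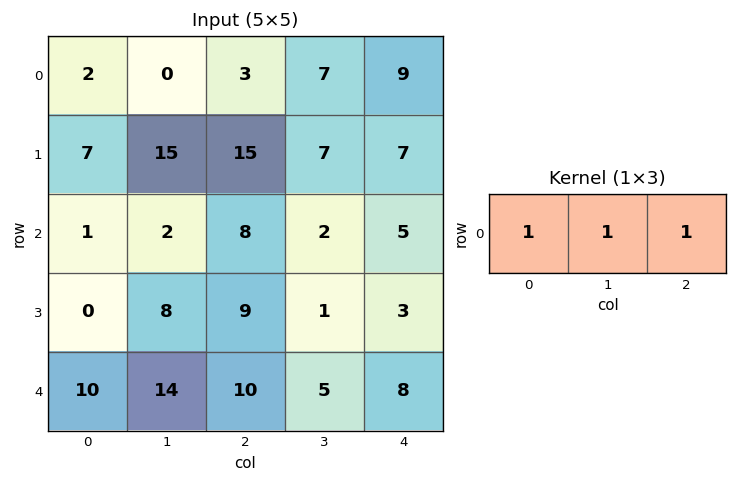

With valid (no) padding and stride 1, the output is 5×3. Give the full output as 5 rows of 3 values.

Output[0,0]: The receptive field on the input at this output position is [2 0 3]. Elementwise product with the kernel and sum: 2·1 + 0·1 + 3·1.
Output[0,1]: The receptive field on the input at this output position is [0 3 7]. Elementwise product with the kernel and sum: 0·1 + 3·1 + 7·1.

5 10 19
37 37 29
11 12 15
17 18 13
34 29 23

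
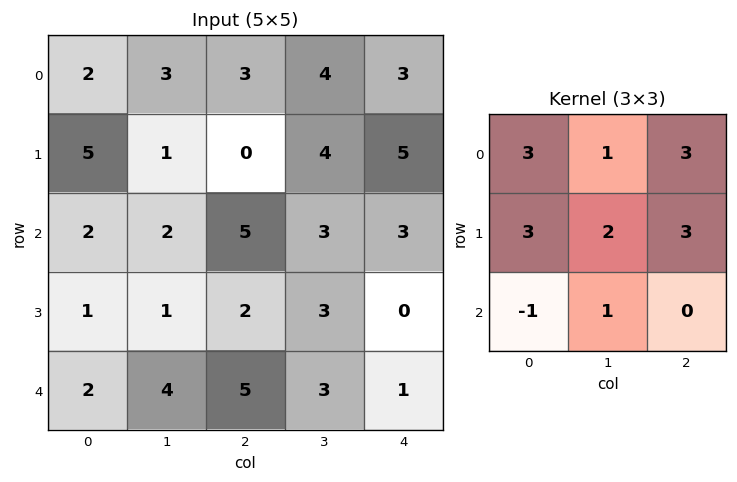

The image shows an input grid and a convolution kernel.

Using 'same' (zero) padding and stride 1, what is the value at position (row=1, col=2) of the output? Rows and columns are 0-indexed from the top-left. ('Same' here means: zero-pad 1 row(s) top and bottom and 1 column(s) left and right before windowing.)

42

The receptive field on the zero-padded input at this output position is [3 3 4 / 1 0 4 / 2 5 3]. Elementwise product with the kernel and sum: 3·3 + 3·1 + 4·3 + 1·3 + 0·2 + 4·3 + 2·-1 + 5·1.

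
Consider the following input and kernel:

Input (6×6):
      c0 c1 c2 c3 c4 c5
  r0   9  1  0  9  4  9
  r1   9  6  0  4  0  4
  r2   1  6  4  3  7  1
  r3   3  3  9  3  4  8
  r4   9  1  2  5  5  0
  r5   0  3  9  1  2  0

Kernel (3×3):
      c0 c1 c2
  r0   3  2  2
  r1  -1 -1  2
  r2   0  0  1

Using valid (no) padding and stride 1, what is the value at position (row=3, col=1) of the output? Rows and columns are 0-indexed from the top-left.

41

The receptive field on the input at this output position is [3 9 3 / 1 2 5 / 3 9 1]. Elementwise product with the kernel and sum: 3·3 + 9·2 + 3·2 + 1·-1 + 2·-1 + 5·2 + 1·1.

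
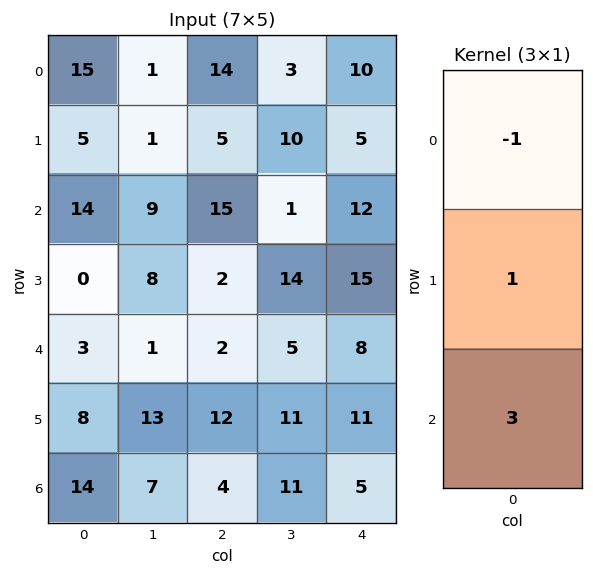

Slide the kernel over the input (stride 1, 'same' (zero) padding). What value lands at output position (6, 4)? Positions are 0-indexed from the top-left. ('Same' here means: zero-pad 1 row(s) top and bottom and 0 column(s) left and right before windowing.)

-6

The receptive field on the zero-padded input at this output position is [11 / 5 / 0]. Elementwise product with the kernel and sum: 11·-1 + 5·1 + 0·3.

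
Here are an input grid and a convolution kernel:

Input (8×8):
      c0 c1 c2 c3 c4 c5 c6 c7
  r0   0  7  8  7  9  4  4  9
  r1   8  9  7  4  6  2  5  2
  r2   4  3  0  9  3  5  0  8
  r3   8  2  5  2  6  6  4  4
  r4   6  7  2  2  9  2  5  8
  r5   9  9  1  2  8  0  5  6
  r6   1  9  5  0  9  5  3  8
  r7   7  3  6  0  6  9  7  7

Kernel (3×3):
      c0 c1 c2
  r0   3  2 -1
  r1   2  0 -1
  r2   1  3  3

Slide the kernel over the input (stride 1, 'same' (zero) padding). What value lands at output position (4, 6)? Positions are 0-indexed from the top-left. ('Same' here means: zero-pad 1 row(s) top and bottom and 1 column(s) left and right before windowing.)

The receptive field on the zero-padded input at this output position is [6 4 4 / 2 5 8 / 0 5 6]. Elementwise product with the kernel and sum: 6·3 + 4·2 + 4·-1 + 2·2 + 8·-1 + 0·1 + 5·3 + 6·3.

51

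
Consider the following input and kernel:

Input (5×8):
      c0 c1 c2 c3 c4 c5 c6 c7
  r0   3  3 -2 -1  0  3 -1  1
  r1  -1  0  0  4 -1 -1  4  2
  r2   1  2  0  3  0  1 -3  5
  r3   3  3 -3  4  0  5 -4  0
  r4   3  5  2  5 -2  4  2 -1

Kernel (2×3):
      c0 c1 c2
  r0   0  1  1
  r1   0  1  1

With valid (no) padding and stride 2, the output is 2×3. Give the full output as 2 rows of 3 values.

Output[0,0]: The receptive field on the input at this output position is [3 3 -2 / -1 0 0]. Elementwise product with the kernel and sum: 3·1 + -2·1 + 0·1 + 0·1.
Output[0,1]: The receptive field on the input at this output position is [-2 -1 0 / 0 4 -1]. Elementwise product with the kernel and sum: -1·1 + 0·1 + 4·1 + -1·1.

1 2 5
2 7 -1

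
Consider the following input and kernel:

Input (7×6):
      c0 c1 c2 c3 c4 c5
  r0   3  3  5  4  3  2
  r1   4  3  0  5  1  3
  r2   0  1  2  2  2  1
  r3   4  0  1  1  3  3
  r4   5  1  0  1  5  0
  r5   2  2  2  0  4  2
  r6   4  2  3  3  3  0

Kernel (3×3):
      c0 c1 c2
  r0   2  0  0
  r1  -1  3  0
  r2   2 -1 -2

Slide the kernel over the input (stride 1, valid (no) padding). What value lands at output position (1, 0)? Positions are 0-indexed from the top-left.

17

The receptive field on the input at this output position is [4 3 0 / 0 1 2 / 4 0 1]. Elementwise product with the kernel and sum: 4·2 + 0·-1 + 1·3 + 4·2 + 0·-1 + 1·-2.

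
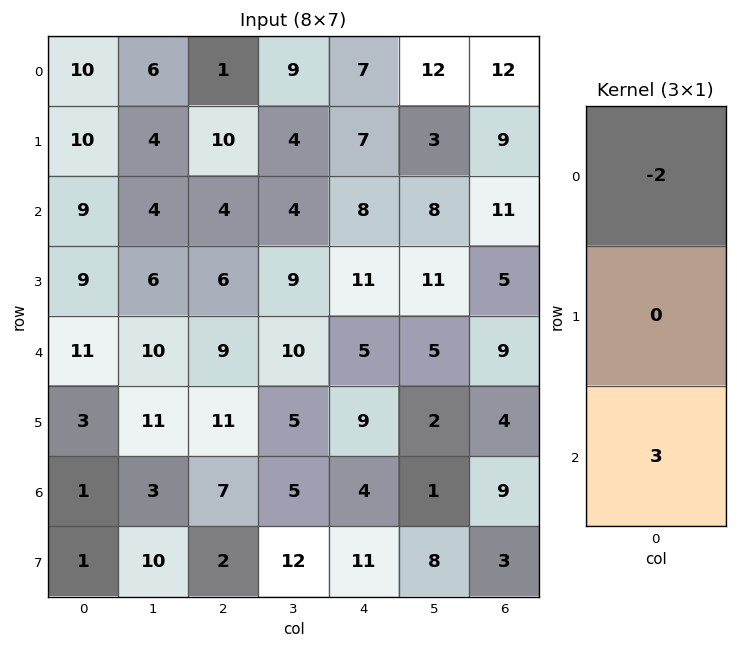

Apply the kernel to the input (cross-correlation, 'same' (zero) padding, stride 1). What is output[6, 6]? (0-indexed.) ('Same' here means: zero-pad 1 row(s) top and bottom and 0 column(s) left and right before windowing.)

The receptive field on the zero-padded input at this output position is [4 / 9 / 3]. Elementwise product with the kernel and sum: 4·-2 + 3·3.

1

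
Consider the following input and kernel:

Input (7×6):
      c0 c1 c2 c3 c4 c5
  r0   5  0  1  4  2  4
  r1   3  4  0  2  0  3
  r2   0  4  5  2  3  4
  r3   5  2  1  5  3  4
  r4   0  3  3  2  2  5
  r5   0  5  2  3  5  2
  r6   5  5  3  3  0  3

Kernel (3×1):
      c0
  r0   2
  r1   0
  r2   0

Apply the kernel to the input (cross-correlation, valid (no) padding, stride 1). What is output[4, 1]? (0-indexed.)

6

The receptive field on the input at this output position is [3 / 5 / 5]. Elementwise product with the kernel and sum: 3·2.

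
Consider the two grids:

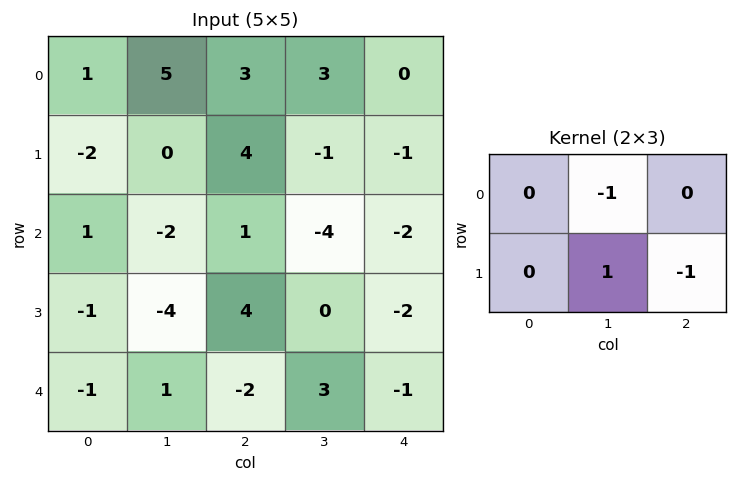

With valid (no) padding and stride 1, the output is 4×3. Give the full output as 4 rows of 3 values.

Output[0,0]: The receptive field on the input at this output position is [1 5 3 / -2 0 4]. Elementwise product with the kernel and sum: 5·-1 + 0·1 + 4·-1.

-9 2 -3
-3 1 -1
-6 3 6
7 -9 4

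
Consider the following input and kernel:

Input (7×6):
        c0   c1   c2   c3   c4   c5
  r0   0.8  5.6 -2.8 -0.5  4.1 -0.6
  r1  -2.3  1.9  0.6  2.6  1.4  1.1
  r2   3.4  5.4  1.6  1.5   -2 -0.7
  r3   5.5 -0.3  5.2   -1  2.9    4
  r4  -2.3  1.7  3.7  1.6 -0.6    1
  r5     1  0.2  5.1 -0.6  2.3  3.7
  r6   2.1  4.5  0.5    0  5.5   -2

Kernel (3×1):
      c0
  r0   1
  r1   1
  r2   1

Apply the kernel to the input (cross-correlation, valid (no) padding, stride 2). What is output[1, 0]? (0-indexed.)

6.6

The receptive field on the input at this output position is [3.4 / 5.5 / -2.3]. Elementwise product with the kernel and sum: 3.4·1 + 5.5·1 + -2.3·1.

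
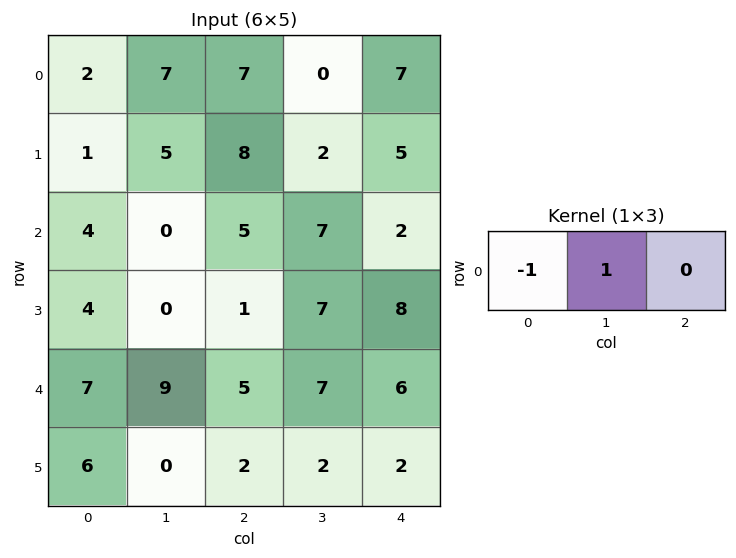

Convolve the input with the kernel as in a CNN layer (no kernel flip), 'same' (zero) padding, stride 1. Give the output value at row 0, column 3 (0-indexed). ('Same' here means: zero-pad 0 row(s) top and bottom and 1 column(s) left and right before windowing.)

-7

The receptive field on the zero-padded input at this output position is [7 0 7]. Elementwise product with the kernel and sum: 7·-1 + 0·1.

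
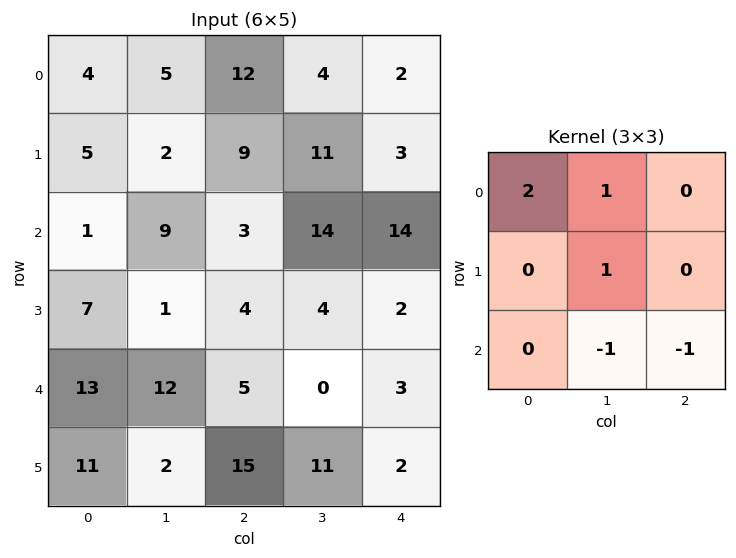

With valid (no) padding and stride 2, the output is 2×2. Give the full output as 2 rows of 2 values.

Output[0,0]: The receptive field on the input at this output position is [4 5 12 / 5 2 9 / 1 9 3]. Elementwise product with the kernel and sum: 4·2 + 5·1 + 2·1 + 9·-1 + 3·-1.

3 11
-5 21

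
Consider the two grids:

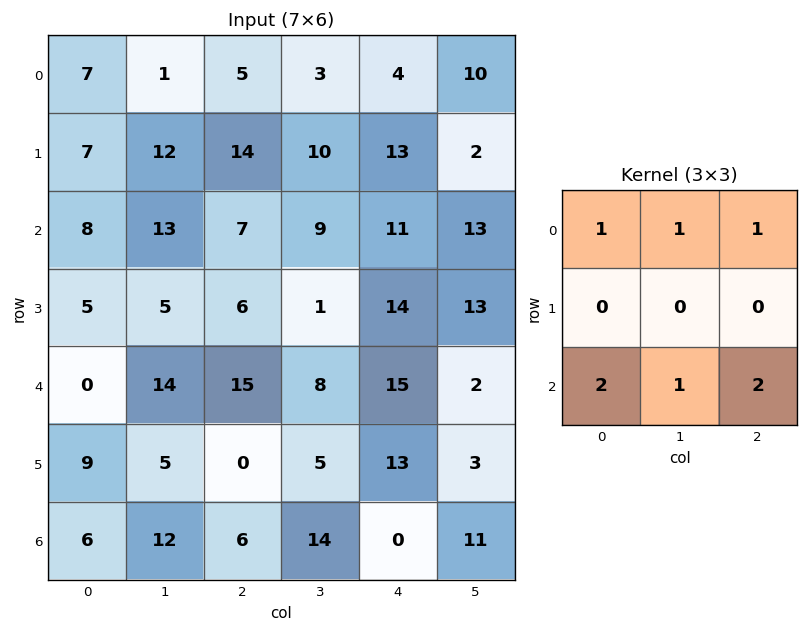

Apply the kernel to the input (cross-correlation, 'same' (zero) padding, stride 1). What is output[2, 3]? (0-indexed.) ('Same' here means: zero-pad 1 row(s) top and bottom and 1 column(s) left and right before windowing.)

The receptive field on the zero-padded input at this output position is [14 10 13 / 7 9 11 / 6 1 14]. Elementwise product with the kernel and sum: 14·1 + 10·1 + 13·1 + 6·2 + 1·1 + 14·2.

78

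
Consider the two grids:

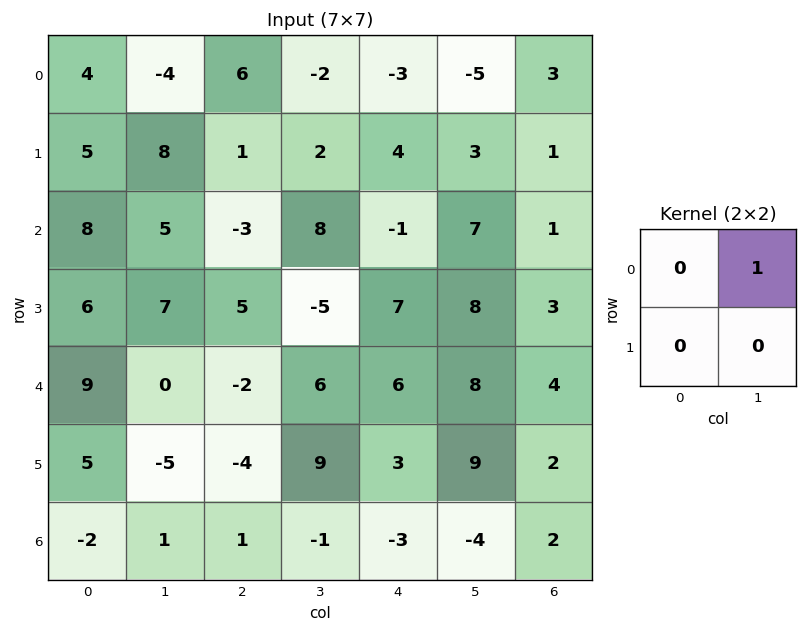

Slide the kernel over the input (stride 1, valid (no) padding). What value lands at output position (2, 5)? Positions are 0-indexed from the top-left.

The receptive field on the input at this output position is [7 1 / 8 3]. Elementwise product with the kernel and sum: 1·1.

1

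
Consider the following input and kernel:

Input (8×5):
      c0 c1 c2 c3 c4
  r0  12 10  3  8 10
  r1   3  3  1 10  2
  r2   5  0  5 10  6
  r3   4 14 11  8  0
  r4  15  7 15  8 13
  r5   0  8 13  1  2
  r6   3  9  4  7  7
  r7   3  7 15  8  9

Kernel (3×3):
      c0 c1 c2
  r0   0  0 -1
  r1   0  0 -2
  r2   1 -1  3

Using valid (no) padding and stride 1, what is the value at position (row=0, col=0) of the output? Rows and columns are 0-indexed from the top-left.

15

The receptive field on the input at this output position is [12 10 3 / 3 3 1 / 5 0 5]. Elementwise product with the kernel and sum: 3·-1 + 1·-2 + 5·1 + 0·-1 + 5·3.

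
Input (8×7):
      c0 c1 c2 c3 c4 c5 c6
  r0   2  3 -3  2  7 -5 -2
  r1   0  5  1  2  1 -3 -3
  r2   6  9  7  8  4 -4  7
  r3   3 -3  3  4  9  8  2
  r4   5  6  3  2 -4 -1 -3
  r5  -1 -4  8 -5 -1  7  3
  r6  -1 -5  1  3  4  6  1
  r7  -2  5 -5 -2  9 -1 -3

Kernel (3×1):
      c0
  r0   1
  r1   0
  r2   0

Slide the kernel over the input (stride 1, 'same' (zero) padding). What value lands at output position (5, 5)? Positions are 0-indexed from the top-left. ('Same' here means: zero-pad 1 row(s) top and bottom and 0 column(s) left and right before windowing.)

The receptive field on the zero-padded input at this output position is [-1 / 7 / 6]. Elementwise product with the kernel and sum: -1·1.

-1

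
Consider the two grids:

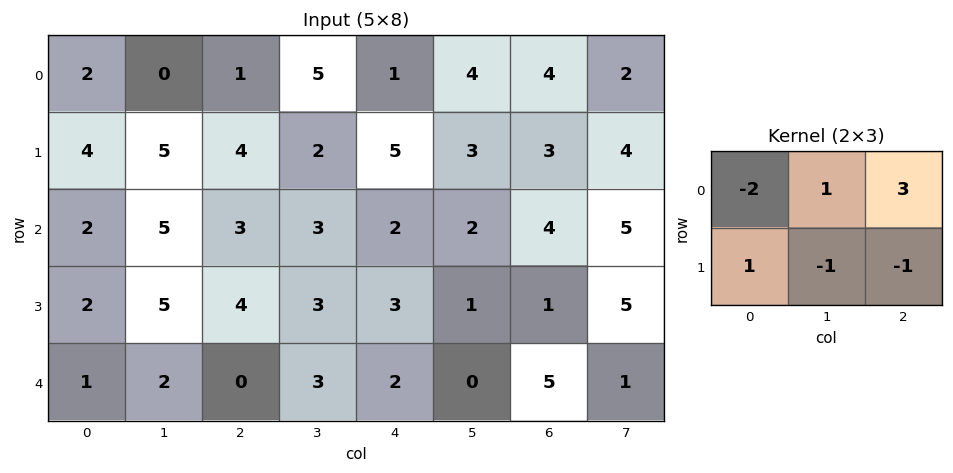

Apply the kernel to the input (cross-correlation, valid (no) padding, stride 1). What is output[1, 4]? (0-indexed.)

-2

The receptive field on the input at this output position is [5 3 3 / 2 2 4]. Elementwise product with the kernel and sum: 5·-2 + 3·1 + 3·3 + 2·1 + 2·-1 + 4·-1.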